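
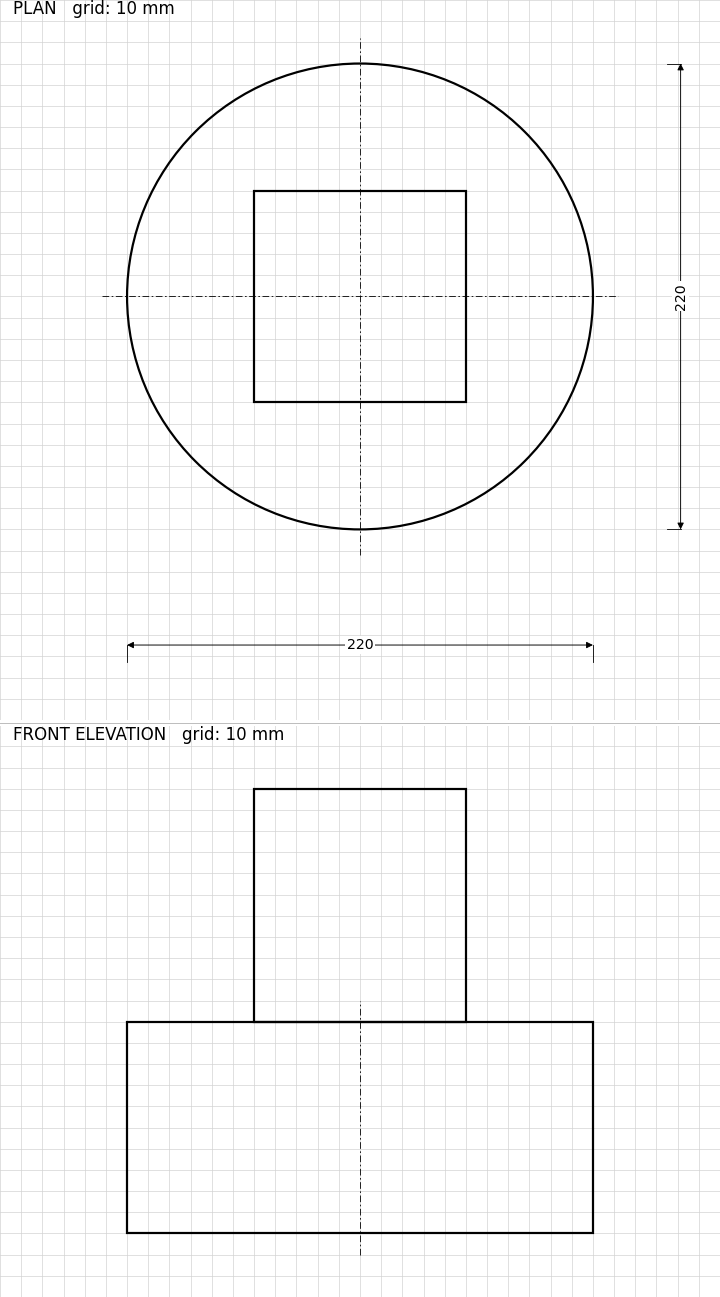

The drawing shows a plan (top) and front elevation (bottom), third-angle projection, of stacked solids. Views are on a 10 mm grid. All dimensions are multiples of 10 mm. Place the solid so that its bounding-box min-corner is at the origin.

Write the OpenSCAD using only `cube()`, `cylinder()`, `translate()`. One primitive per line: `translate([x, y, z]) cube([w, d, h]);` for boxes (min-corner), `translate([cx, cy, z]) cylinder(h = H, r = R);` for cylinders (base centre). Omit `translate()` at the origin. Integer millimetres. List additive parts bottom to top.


translate([110, 110, 0]) cylinder(h = 100, r = 110);
translate([60, 60, 100]) cube([100, 100, 110]);


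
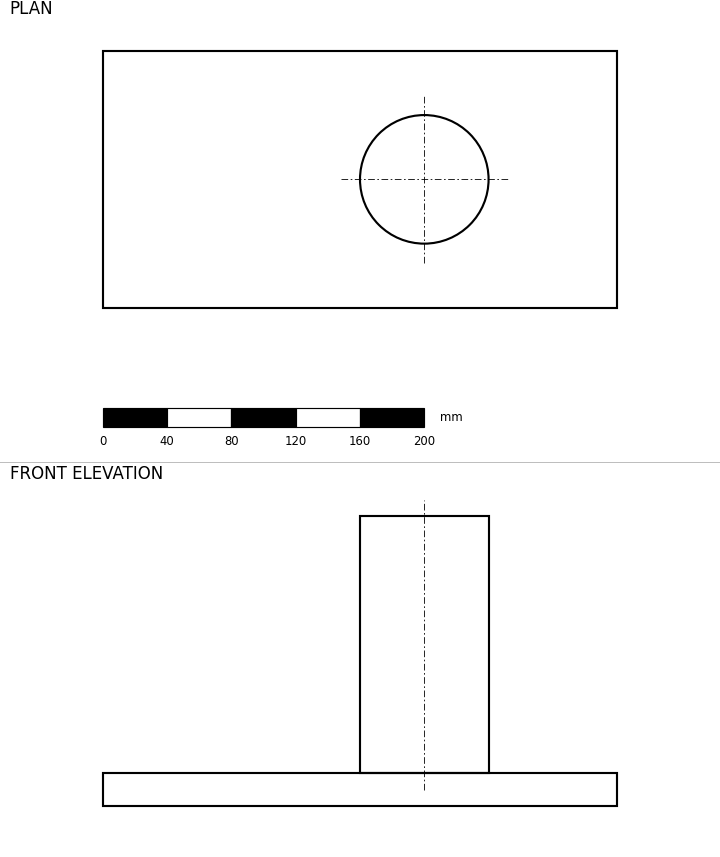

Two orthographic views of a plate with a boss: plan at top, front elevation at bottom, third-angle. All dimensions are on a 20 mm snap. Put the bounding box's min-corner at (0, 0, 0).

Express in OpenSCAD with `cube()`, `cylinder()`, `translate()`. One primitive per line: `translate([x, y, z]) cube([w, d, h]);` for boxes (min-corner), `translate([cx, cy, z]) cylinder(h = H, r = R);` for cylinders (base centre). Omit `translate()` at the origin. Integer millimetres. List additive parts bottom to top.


cube([320, 160, 20]);
translate([200, 80, 20]) cylinder(h = 160, r = 40);


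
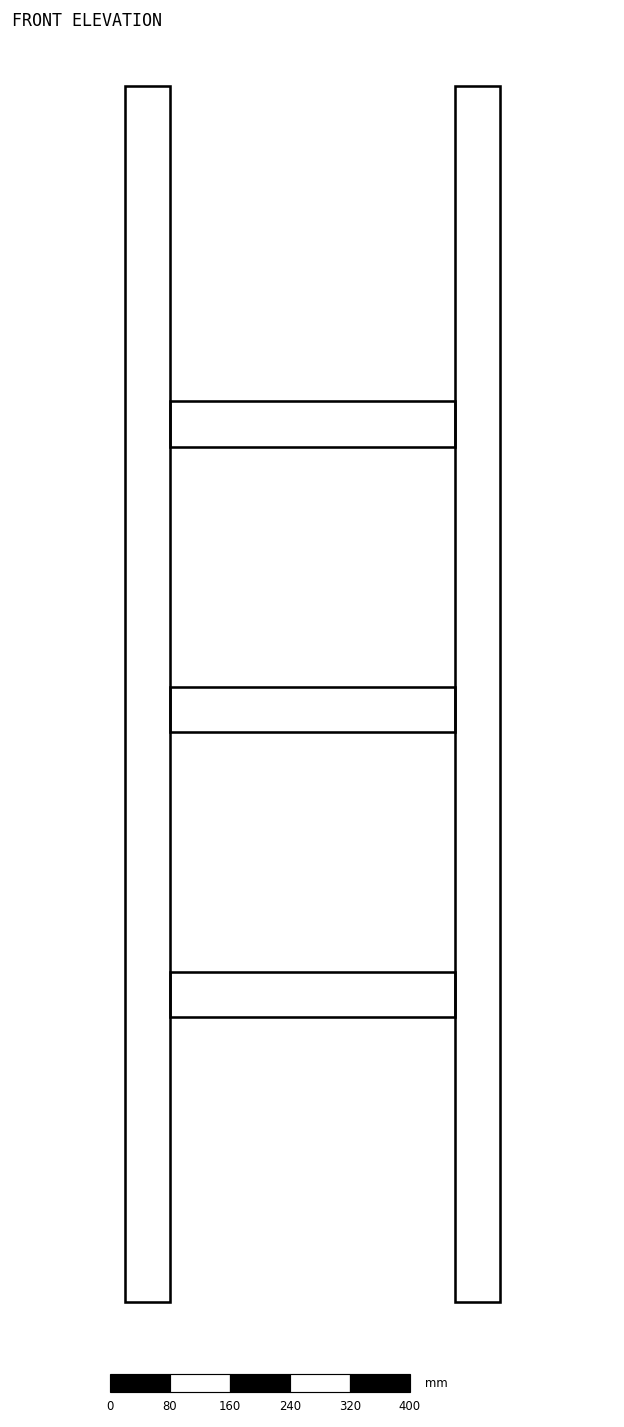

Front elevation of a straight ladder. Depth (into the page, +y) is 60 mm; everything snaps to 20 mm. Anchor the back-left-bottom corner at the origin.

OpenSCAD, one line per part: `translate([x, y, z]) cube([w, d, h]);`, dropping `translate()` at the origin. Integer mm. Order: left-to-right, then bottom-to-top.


cube([60, 60, 1620]);
translate([60, 0, 380]) cube([380, 60, 60]);
translate([60, 0, 760]) cube([380, 60, 60]);
translate([60, 0, 1140]) cube([380, 60, 60]);
translate([440, 0, 0]) cube([60, 60, 1620]);


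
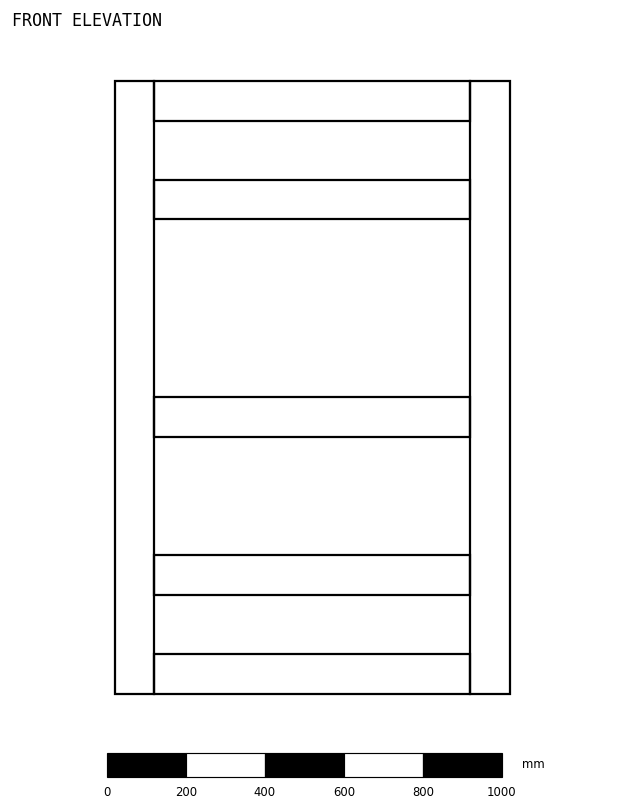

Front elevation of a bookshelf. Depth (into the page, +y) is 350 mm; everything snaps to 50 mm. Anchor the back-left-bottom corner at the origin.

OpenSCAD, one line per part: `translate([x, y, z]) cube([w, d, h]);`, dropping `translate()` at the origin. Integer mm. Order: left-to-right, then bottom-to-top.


cube([100, 350, 1550]);
translate([100, 0, 0]) cube([800, 350, 100]);
translate([100, 0, 250]) cube([800, 350, 100]);
translate([100, 0, 650]) cube([800, 350, 100]);
translate([100, 0, 1200]) cube([800, 350, 100]);
translate([100, 0, 1450]) cube([800, 350, 100]);
translate([900, 0, 0]) cube([100, 350, 1550]);


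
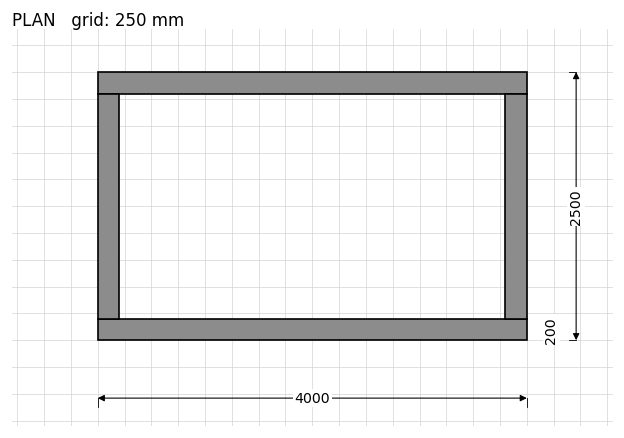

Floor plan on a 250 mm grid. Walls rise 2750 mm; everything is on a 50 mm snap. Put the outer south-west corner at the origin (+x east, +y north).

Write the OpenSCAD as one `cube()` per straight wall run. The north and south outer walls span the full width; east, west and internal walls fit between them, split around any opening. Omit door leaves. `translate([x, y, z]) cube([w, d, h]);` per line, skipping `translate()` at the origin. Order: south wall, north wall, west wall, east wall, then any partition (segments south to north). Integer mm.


cube([4000, 200, 2750]);
translate([0, 2300, 0]) cube([4000, 200, 2750]);
translate([0, 200, 0]) cube([200, 2100, 2750]);
translate([3800, 200, 0]) cube([200, 2100, 2750]);


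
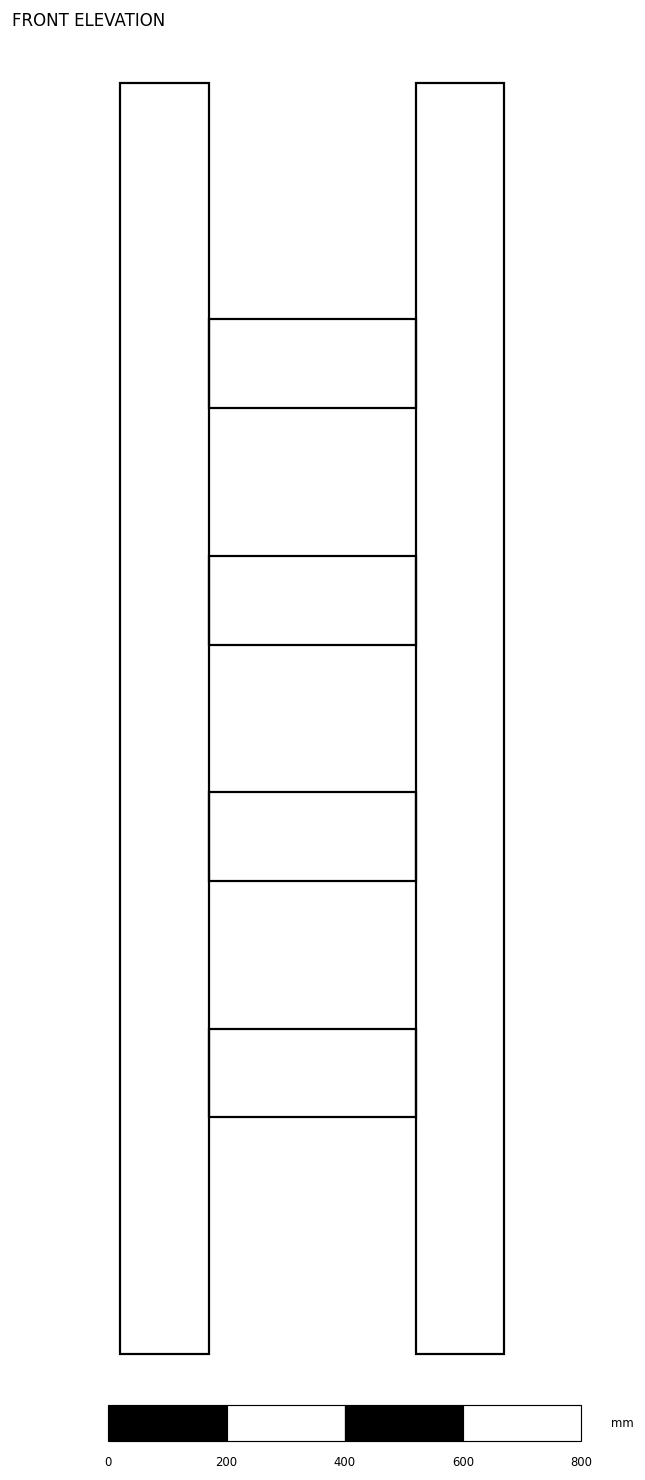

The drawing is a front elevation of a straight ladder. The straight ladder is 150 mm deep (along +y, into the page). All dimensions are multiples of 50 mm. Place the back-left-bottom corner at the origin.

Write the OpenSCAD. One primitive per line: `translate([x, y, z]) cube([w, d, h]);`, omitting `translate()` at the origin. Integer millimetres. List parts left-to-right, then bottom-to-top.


cube([150, 150, 2150]);
translate([150, 0, 400]) cube([350, 150, 150]);
translate([150, 0, 800]) cube([350, 150, 150]);
translate([150, 0, 1200]) cube([350, 150, 150]);
translate([150, 0, 1600]) cube([350, 150, 150]);
translate([500, 0, 0]) cube([150, 150, 2150]);


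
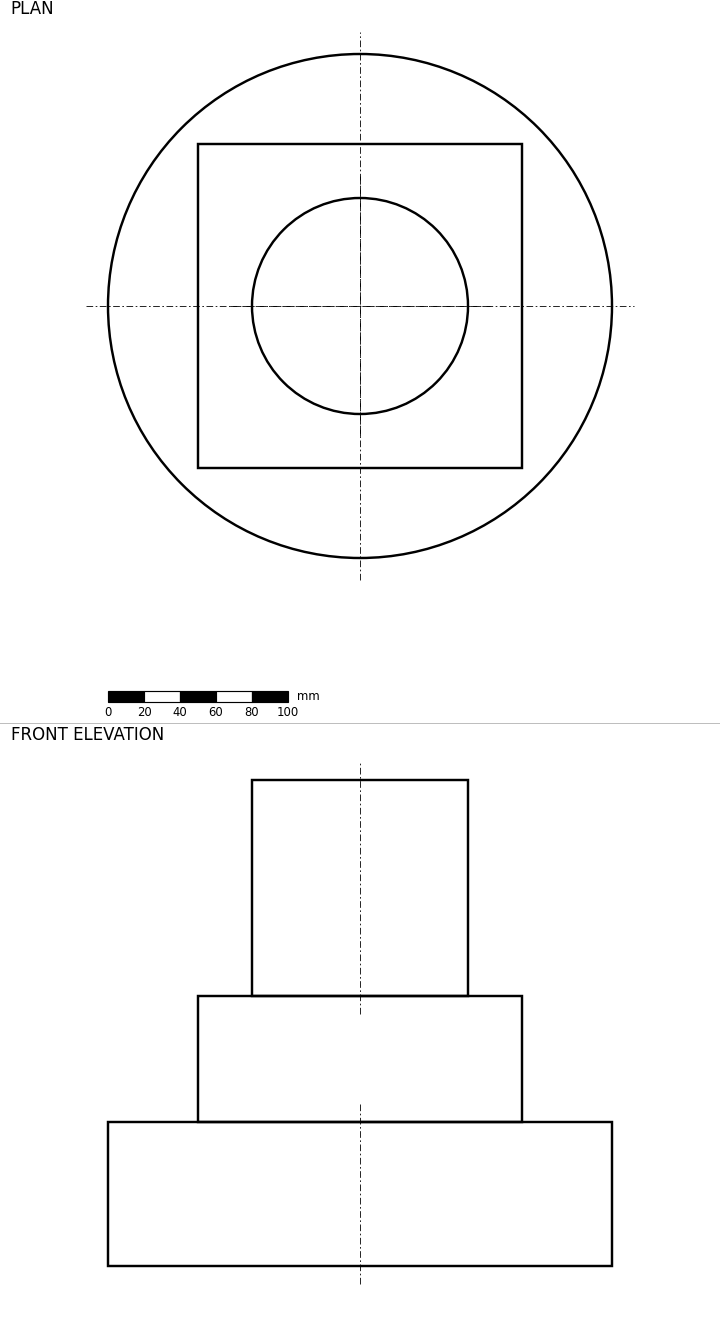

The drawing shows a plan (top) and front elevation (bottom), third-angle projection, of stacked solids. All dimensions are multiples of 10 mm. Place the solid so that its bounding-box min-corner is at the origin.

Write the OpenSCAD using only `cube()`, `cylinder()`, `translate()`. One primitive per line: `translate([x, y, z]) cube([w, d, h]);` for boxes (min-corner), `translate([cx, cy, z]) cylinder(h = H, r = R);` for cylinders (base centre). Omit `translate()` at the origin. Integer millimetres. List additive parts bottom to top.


translate([140, 140, 0]) cylinder(h = 80, r = 140);
translate([50, 50, 80]) cube([180, 180, 70]);
translate([140, 140, 150]) cylinder(h = 120, r = 60);


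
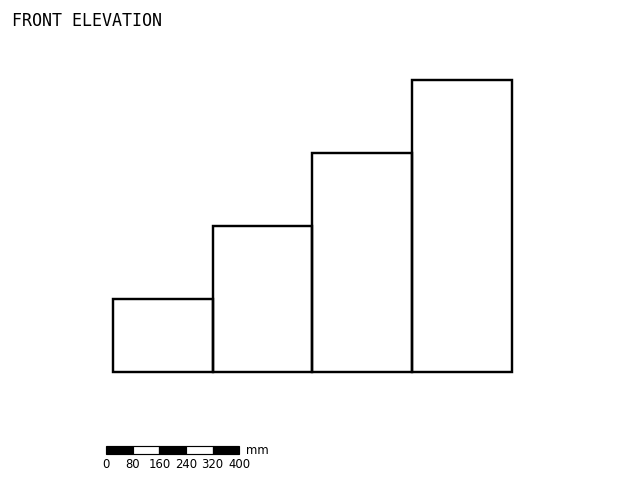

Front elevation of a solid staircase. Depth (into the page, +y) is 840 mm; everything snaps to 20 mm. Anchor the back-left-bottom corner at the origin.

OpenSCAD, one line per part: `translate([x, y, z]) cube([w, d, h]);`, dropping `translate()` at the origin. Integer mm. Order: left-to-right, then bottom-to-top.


cube([300, 840, 220]);
translate([300, 0, 0]) cube([300, 840, 440]);
translate([600, 0, 0]) cube([300, 840, 660]);
translate([900, 0, 0]) cube([300, 840, 880]);


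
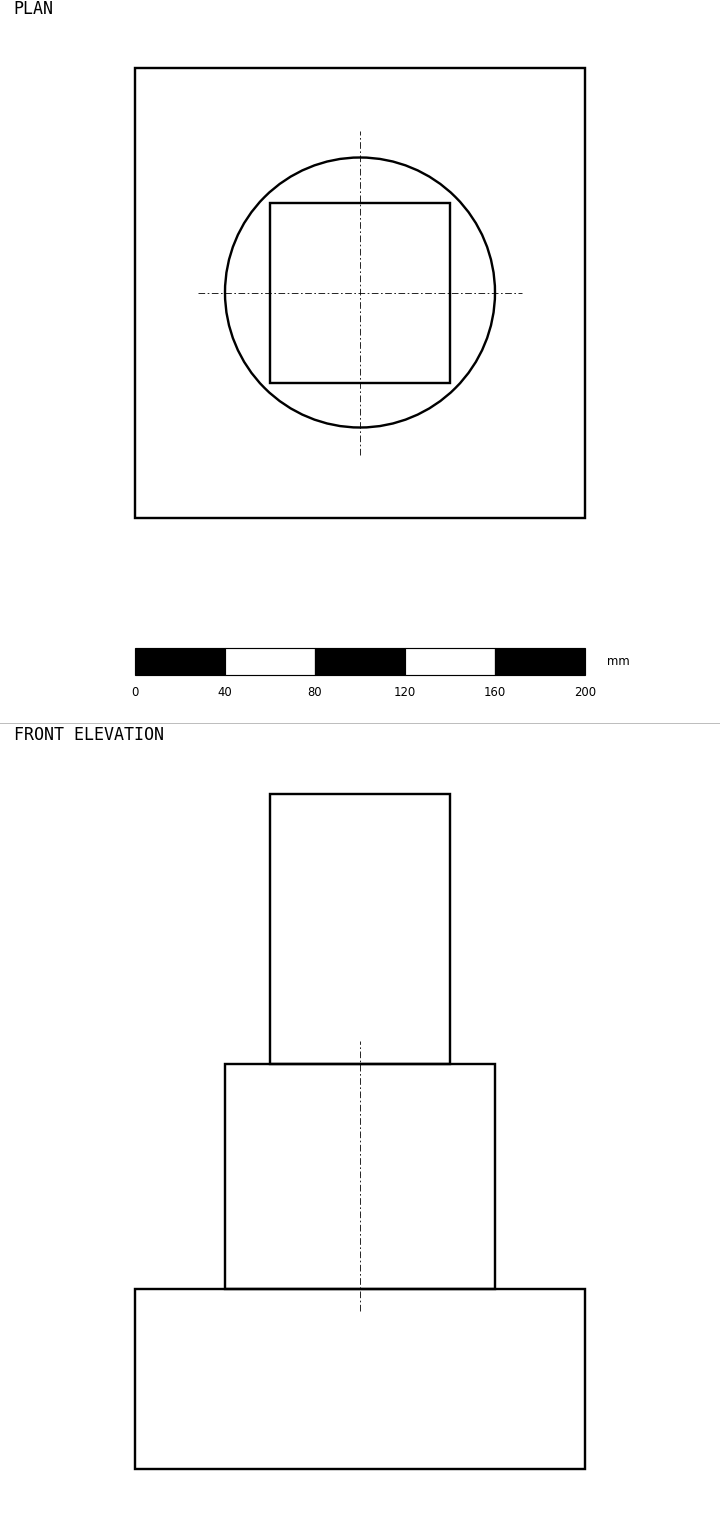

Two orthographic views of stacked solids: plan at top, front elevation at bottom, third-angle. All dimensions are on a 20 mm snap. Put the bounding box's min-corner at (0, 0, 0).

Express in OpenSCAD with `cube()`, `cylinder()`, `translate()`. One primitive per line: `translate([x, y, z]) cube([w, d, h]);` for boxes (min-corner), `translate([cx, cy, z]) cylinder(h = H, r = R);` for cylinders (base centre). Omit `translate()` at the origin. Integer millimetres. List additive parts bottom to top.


cube([200, 200, 80]);
translate([100, 100, 80]) cylinder(h = 100, r = 60);
translate([60, 60, 180]) cube([80, 80, 120]);


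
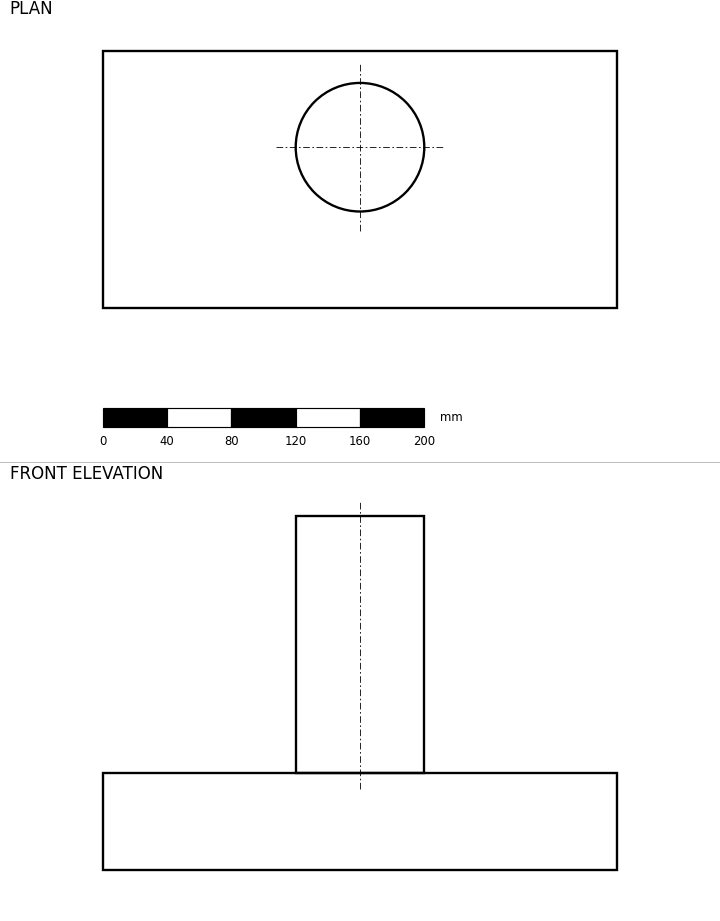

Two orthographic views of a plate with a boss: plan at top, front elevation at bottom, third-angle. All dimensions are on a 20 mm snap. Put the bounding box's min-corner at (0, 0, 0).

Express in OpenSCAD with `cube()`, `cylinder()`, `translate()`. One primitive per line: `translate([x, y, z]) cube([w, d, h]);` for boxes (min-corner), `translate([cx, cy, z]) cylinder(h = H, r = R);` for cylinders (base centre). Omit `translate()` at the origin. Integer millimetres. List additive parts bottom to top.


cube([320, 160, 60]);
translate([160, 100, 60]) cylinder(h = 160, r = 40);


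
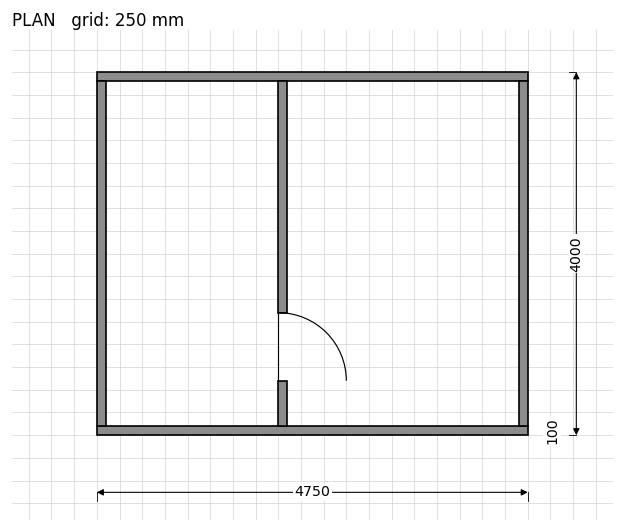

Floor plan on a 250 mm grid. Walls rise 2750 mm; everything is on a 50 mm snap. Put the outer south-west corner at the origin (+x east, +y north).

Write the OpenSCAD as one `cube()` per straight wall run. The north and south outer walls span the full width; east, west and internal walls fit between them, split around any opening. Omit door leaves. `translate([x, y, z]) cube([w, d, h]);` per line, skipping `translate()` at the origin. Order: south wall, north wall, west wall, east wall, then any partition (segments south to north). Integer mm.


cube([4750, 100, 2750]);
translate([0, 3900, 0]) cube([4750, 100, 2750]);
translate([0, 100, 0]) cube([100, 3800, 2750]);
translate([4650, 100, 0]) cube([100, 3800, 2750]);
translate([2000, 100, 0]) cube([100, 500, 2750]);
translate([2000, 1350, 0]) cube([100, 2550, 2750]);


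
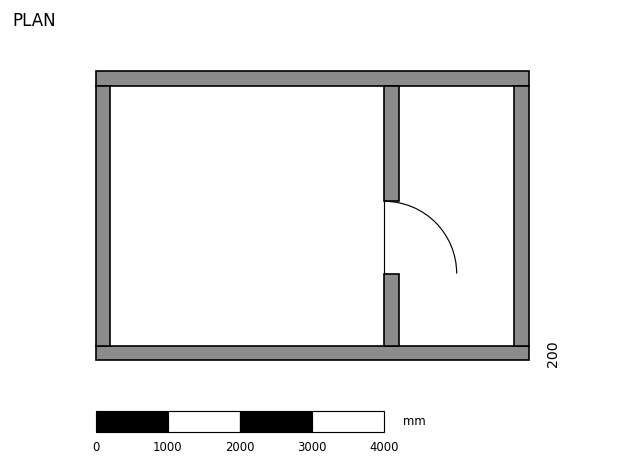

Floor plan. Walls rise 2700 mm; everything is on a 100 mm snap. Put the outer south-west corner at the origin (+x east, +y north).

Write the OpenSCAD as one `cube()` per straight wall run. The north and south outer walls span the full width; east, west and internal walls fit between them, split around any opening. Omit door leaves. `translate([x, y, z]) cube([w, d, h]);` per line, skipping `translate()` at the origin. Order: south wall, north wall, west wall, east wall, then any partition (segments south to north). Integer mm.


cube([6000, 200, 2700]);
translate([0, 3800, 0]) cube([6000, 200, 2700]);
translate([0, 200, 0]) cube([200, 3600, 2700]);
translate([5800, 200, 0]) cube([200, 3600, 2700]);
translate([4000, 200, 0]) cube([200, 1000, 2700]);
translate([4000, 2200, 0]) cube([200, 1600, 2700]);


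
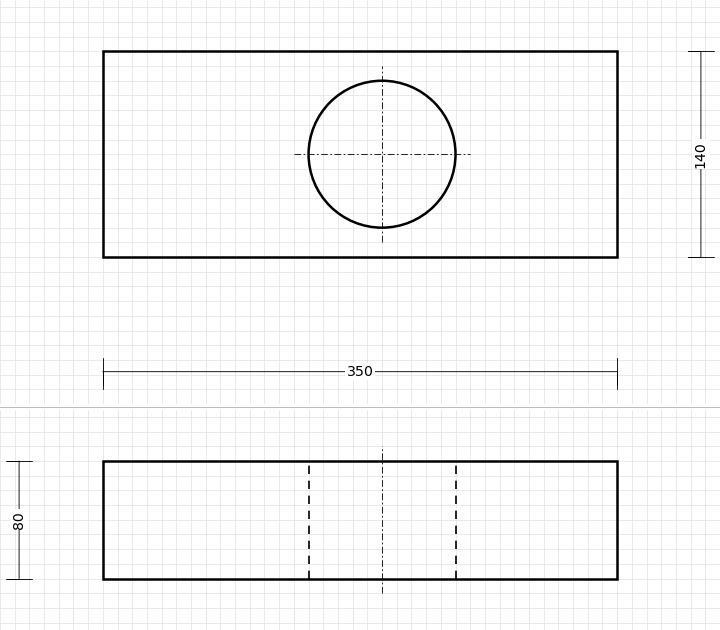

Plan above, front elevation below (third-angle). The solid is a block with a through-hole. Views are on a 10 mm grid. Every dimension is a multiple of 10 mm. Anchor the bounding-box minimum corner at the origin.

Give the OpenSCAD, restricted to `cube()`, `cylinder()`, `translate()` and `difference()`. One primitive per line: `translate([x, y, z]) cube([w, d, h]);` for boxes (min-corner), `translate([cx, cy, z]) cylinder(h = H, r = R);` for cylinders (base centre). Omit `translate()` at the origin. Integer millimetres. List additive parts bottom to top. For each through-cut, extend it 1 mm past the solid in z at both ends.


difference() {
  cube([350, 140, 80]);
  translate([190, 70, -1]) cylinder(h = 82, r = 50);
}


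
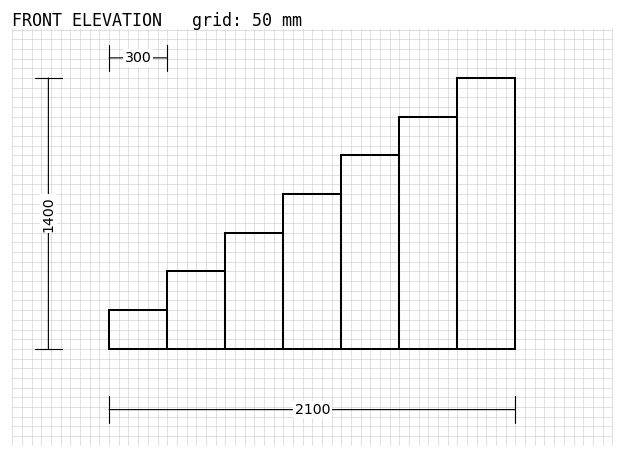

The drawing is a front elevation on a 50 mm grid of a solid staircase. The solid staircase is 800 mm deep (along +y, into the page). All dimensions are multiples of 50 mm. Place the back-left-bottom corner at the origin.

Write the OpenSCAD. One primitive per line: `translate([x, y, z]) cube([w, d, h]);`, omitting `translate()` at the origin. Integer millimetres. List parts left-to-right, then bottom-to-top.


cube([300, 800, 200]);
translate([300, 0, 0]) cube([300, 800, 400]);
translate([600, 0, 0]) cube([300, 800, 600]);
translate([900, 0, 0]) cube([300, 800, 800]);
translate([1200, 0, 0]) cube([300, 800, 1000]);
translate([1500, 0, 0]) cube([300, 800, 1200]);
translate([1800, 0, 0]) cube([300, 800, 1400]);


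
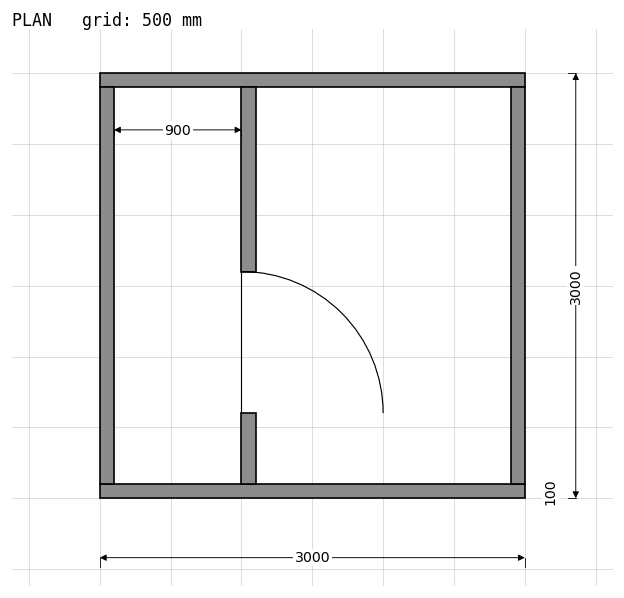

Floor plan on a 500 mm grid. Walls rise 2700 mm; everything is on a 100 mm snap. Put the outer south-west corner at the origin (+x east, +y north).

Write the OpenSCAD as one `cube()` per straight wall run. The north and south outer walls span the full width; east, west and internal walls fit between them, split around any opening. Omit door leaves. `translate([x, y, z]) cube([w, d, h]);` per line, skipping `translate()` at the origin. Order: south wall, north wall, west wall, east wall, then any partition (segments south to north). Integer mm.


cube([3000, 100, 2700]);
translate([0, 2900, 0]) cube([3000, 100, 2700]);
translate([0, 100, 0]) cube([100, 2800, 2700]);
translate([2900, 100, 0]) cube([100, 2800, 2700]);
translate([1000, 100, 0]) cube([100, 500, 2700]);
translate([1000, 1600, 0]) cube([100, 1300, 2700]);


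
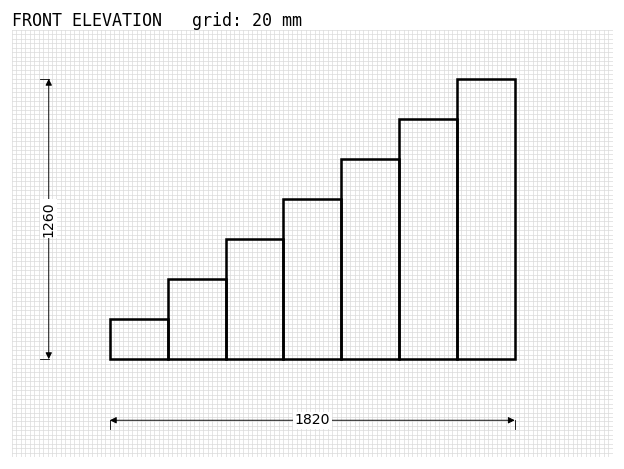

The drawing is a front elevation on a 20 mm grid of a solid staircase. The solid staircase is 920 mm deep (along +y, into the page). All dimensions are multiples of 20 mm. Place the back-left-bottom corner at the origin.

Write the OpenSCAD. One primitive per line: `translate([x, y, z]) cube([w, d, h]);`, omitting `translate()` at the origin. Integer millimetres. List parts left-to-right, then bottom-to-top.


cube([260, 920, 180]);
translate([260, 0, 0]) cube([260, 920, 360]);
translate([520, 0, 0]) cube([260, 920, 540]);
translate([780, 0, 0]) cube([260, 920, 720]);
translate([1040, 0, 0]) cube([260, 920, 900]);
translate([1300, 0, 0]) cube([260, 920, 1080]);
translate([1560, 0, 0]) cube([260, 920, 1260]);


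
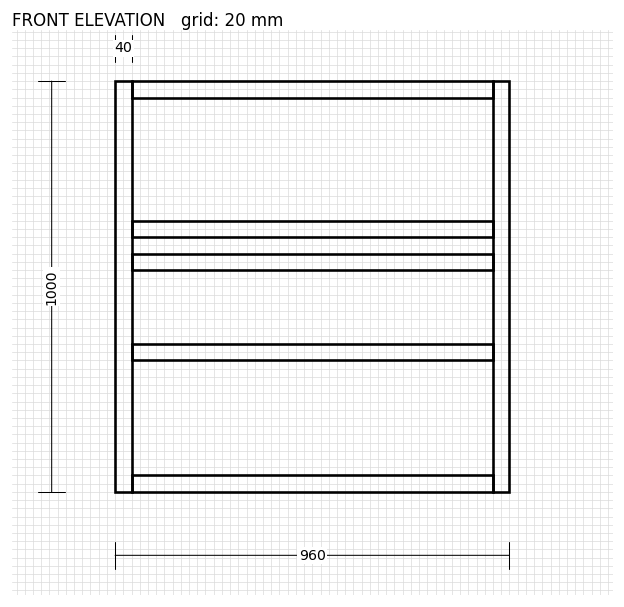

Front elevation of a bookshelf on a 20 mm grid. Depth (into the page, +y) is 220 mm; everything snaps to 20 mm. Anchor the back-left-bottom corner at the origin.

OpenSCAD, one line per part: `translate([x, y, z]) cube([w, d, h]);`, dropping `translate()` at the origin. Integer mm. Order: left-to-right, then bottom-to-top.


cube([40, 220, 1000]);
translate([40, 0, 0]) cube([880, 220, 40]);
translate([40, 0, 320]) cube([880, 220, 40]);
translate([40, 0, 540]) cube([880, 220, 40]);
translate([40, 0, 620]) cube([880, 220, 40]);
translate([40, 0, 960]) cube([880, 220, 40]);
translate([920, 0, 0]) cube([40, 220, 1000]);


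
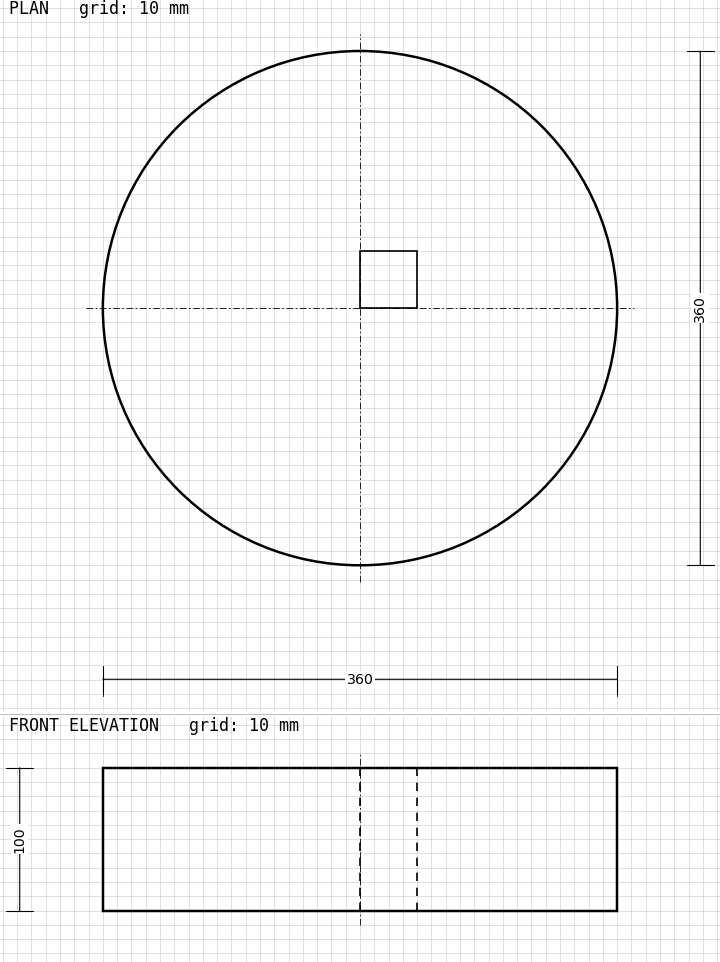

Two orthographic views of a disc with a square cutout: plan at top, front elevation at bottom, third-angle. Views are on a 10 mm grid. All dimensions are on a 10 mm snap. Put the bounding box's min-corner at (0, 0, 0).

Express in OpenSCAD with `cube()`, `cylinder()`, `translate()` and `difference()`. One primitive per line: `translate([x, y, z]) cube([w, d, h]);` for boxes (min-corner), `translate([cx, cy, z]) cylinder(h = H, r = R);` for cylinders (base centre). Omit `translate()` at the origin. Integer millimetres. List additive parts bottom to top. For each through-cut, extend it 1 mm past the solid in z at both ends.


difference() {
  translate([180, 180, 0]) cylinder(h = 100, r = 180);
  translate([180, 180, -1]) cube([40, 40, 102]);
}


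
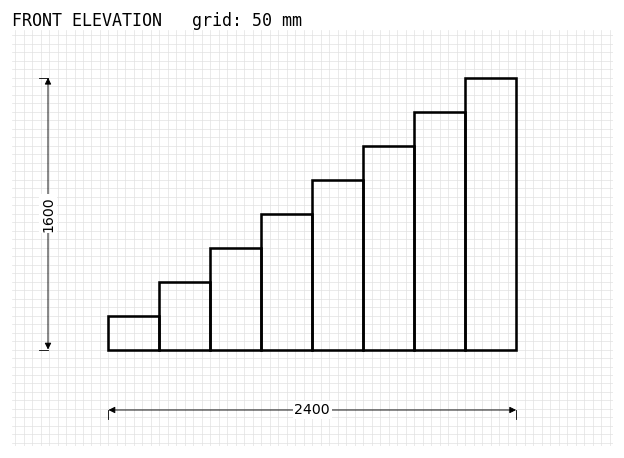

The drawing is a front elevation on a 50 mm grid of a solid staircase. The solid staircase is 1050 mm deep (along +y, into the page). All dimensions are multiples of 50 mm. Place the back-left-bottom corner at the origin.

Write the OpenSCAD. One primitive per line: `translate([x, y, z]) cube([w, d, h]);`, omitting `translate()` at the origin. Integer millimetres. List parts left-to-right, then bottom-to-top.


cube([300, 1050, 200]);
translate([300, 0, 0]) cube([300, 1050, 400]);
translate([600, 0, 0]) cube([300, 1050, 600]);
translate([900, 0, 0]) cube([300, 1050, 800]);
translate([1200, 0, 0]) cube([300, 1050, 1000]);
translate([1500, 0, 0]) cube([300, 1050, 1200]);
translate([1800, 0, 0]) cube([300, 1050, 1400]);
translate([2100, 0, 0]) cube([300, 1050, 1600]);


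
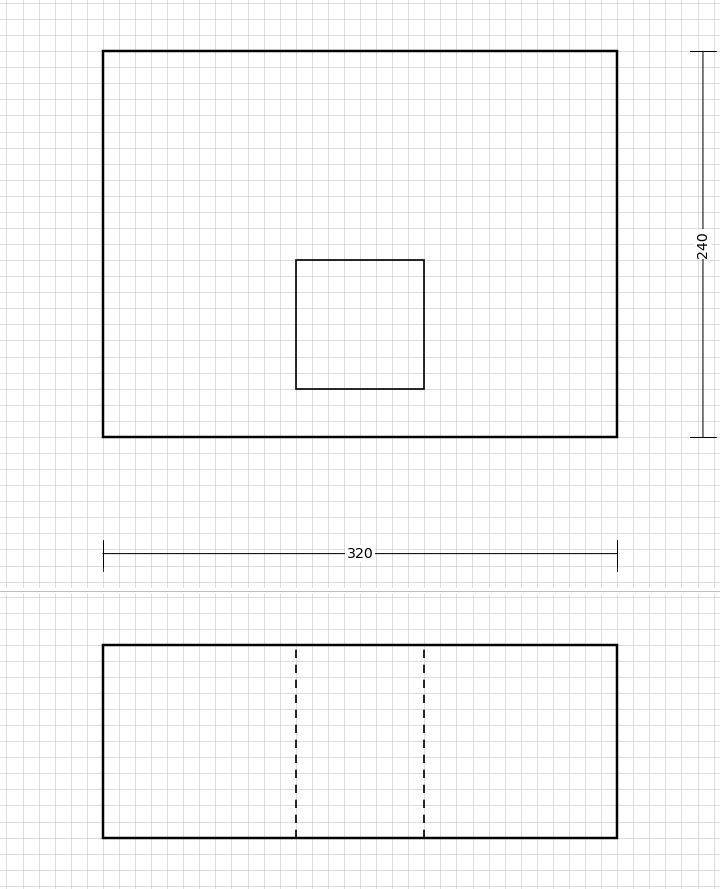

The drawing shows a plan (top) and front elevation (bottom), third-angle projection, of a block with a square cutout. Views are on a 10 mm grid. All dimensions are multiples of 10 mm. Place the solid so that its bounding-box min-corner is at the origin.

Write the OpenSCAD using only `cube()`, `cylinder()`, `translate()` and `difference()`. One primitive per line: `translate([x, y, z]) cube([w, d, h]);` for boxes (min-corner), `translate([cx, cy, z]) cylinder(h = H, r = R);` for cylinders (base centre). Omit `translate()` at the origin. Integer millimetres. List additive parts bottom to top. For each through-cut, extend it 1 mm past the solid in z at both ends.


difference() {
  cube([320, 240, 120]);
  translate([120, 30, -1]) cube([80, 80, 122]);
}


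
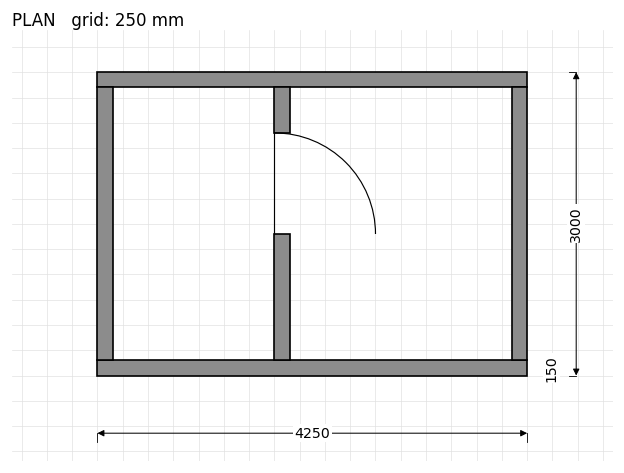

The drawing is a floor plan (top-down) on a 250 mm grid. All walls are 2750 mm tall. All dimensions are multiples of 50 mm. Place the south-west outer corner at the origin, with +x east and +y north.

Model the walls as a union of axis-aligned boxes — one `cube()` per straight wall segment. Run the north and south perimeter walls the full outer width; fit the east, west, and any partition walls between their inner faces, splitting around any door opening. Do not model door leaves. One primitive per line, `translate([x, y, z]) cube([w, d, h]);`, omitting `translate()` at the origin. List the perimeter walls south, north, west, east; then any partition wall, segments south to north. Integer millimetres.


cube([4250, 150, 2750]);
translate([0, 2850, 0]) cube([4250, 150, 2750]);
translate([0, 150, 0]) cube([150, 2700, 2750]);
translate([4100, 150, 0]) cube([150, 2700, 2750]);
translate([1750, 150, 0]) cube([150, 1250, 2750]);
translate([1750, 2400, 0]) cube([150, 450, 2750]);


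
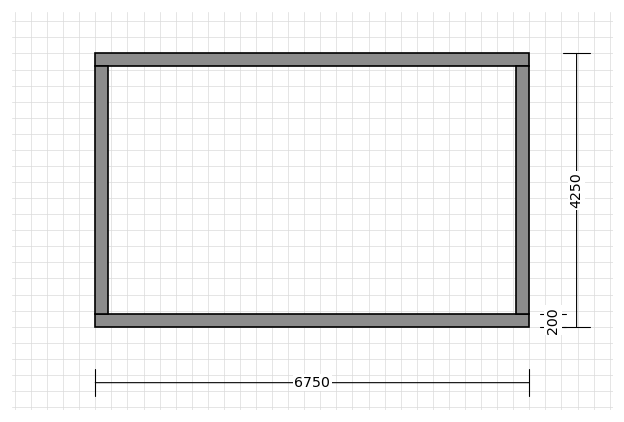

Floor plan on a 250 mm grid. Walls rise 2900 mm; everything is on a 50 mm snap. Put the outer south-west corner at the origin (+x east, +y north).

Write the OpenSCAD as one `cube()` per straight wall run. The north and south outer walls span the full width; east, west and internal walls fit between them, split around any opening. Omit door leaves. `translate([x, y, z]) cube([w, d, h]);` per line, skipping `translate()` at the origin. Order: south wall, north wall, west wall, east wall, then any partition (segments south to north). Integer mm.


cube([6750, 200, 2900]);
translate([0, 4050, 0]) cube([6750, 200, 2900]);
translate([0, 200, 0]) cube([200, 3850, 2900]);
translate([6550, 200, 0]) cube([200, 3850, 2900]);


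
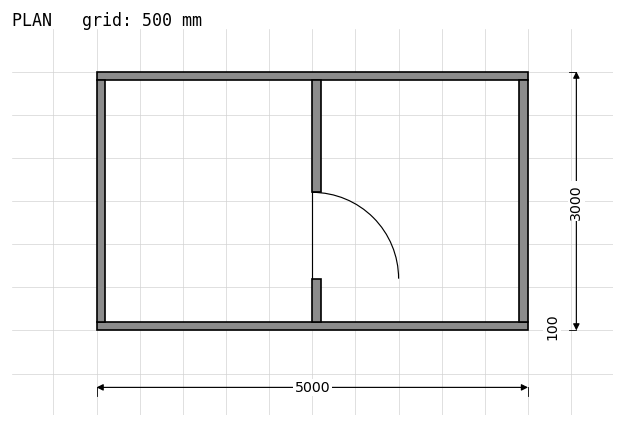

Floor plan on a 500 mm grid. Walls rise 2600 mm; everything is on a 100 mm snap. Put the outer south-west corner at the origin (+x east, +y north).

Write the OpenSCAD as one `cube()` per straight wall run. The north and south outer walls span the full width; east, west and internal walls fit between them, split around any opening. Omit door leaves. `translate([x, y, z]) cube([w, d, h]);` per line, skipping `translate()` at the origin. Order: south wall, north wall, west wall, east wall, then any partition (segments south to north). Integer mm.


cube([5000, 100, 2600]);
translate([0, 2900, 0]) cube([5000, 100, 2600]);
translate([0, 100, 0]) cube([100, 2800, 2600]);
translate([4900, 100, 0]) cube([100, 2800, 2600]);
translate([2500, 100, 0]) cube([100, 500, 2600]);
translate([2500, 1600, 0]) cube([100, 1300, 2600]);


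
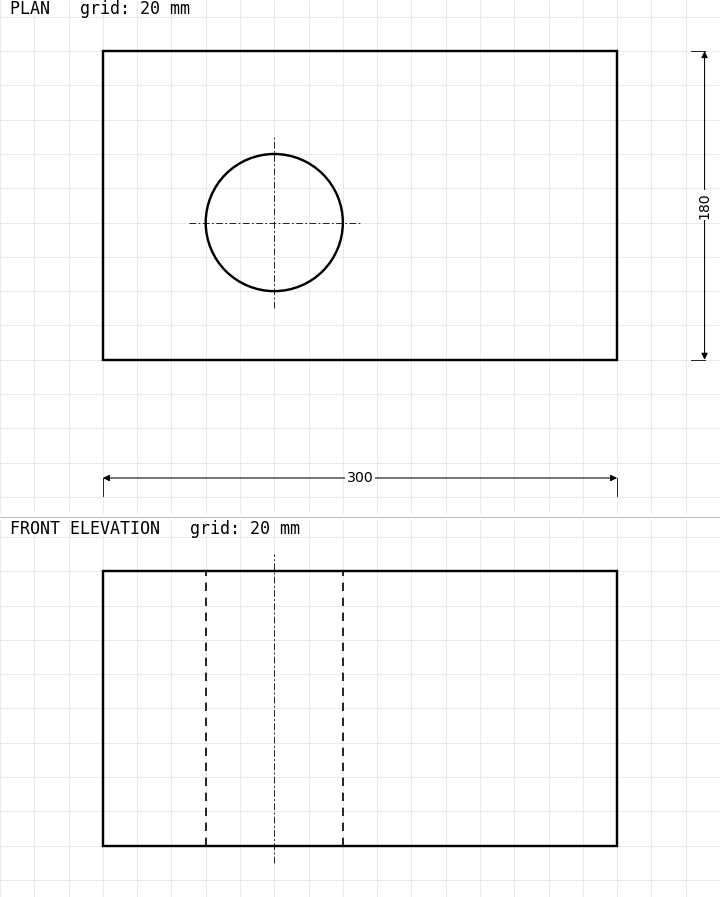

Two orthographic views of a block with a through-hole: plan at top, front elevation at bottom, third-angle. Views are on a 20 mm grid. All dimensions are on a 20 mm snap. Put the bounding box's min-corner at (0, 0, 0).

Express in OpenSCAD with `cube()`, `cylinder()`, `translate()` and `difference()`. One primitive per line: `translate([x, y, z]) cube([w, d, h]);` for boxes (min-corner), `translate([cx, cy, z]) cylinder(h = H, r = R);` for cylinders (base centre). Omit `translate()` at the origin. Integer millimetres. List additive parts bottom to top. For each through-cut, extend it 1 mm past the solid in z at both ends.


difference() {
  cube([300, 180, 160]);
  translate([100, 80, -1]) cylinder(h = 162, r = 40);
}


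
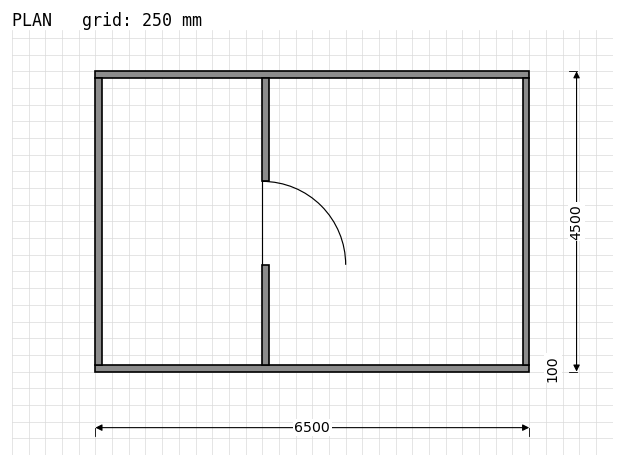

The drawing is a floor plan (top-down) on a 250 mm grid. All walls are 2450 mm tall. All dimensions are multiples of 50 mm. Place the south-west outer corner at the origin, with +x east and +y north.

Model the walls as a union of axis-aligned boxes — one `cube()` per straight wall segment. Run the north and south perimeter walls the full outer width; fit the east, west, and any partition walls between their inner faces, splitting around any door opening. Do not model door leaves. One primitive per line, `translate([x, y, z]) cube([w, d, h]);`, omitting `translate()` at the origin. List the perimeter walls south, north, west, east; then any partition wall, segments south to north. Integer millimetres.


cube([6500, 100, 2450]);
translate([0, 4400, 0]) cube([6500, 100, 2450]);
translate([0, 100, 0]) cube([100, 4300, 2450]);
translate([6400, 100, 0]) cube([100, 4300, 2450]);
translate([2500, 100, 0]) cube([100, 1500, 2450]);
translate([2500, 2850, 0]) cube([100, 1550, 2450]);


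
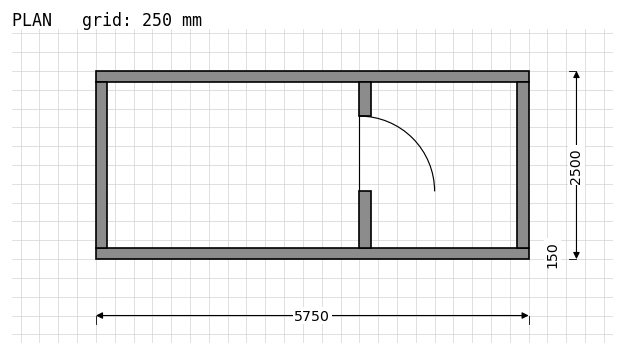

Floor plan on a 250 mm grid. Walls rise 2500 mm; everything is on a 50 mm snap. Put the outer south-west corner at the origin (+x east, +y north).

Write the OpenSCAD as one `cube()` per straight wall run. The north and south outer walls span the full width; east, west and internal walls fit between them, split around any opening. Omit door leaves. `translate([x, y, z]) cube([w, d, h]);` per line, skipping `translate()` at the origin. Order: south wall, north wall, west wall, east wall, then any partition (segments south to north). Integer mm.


cube([5750, 150, 2500]);
translate([0, 2350, 0]) cube([5750, 150, 2500]);
translate([0, 150, 0]) cube([150, 2200, 2500]);
translate([5600, 150, 0]) cube([150, 2200, 2500]);
translate([3500, 150, 0]) cube([150, 750, 2500]);
translate([3500, 1900, 0]) cube([150, 450, 2500]);


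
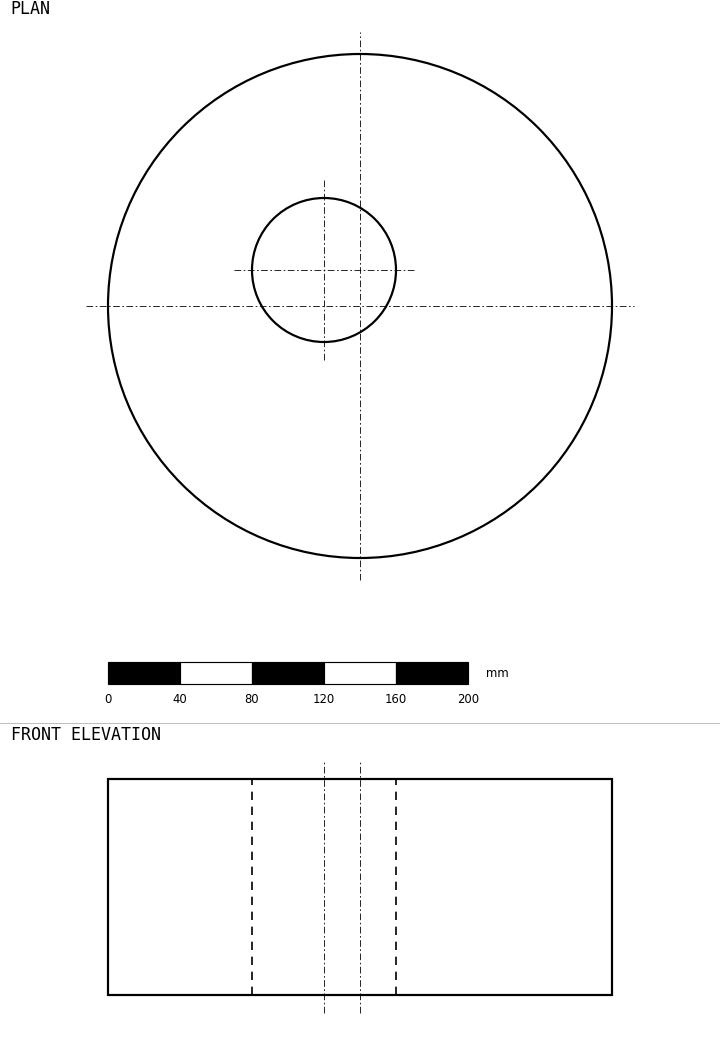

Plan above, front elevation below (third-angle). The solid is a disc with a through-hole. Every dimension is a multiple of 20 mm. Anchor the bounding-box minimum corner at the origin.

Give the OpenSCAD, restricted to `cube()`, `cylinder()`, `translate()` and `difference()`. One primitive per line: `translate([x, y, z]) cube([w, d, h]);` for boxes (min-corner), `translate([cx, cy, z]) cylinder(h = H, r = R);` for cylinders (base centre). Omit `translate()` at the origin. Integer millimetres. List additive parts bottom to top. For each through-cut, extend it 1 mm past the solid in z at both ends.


difference() {
  translate([140, 140, 0]) cylinder(h = 120, r = 140);
  translate([120, 160, -1]) cylinder(h = 122, r = 40);
}


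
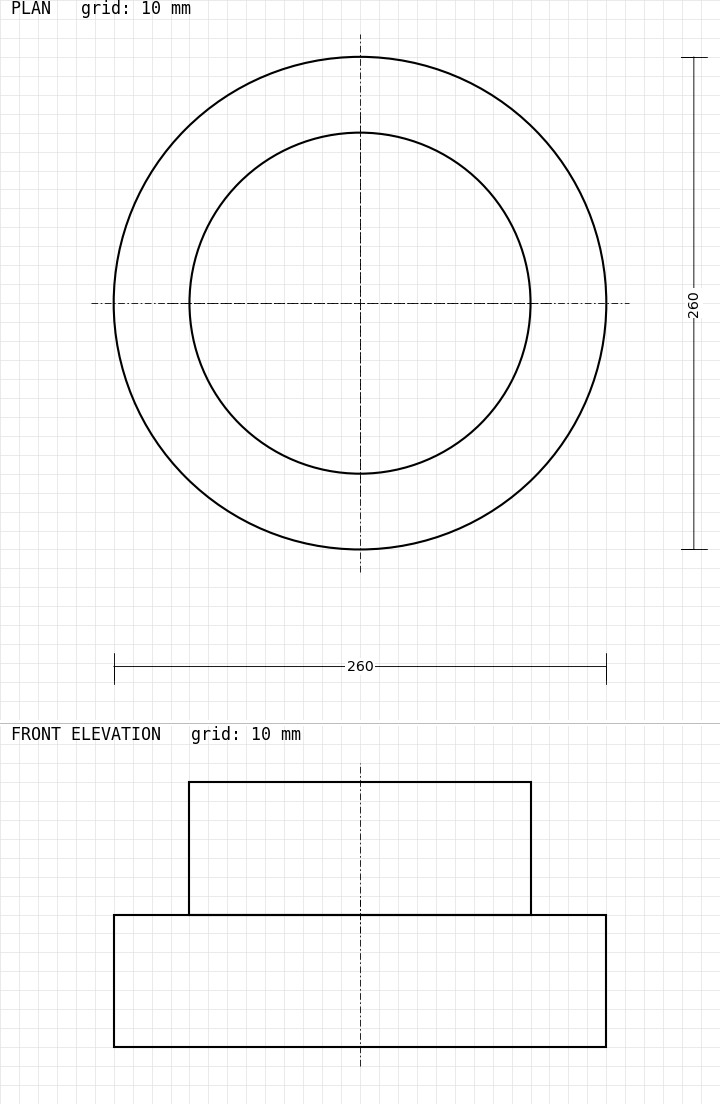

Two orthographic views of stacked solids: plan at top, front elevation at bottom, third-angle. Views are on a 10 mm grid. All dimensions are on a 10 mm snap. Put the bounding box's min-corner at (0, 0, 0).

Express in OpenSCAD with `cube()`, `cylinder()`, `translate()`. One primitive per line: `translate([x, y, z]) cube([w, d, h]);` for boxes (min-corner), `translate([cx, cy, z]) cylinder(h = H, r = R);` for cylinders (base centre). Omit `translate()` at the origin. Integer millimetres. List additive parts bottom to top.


translate([130, 130, 0]) cylinder(h = 70, r = 130);
translate([130, 130, 70]) cylinder(h = 70, r = 90);


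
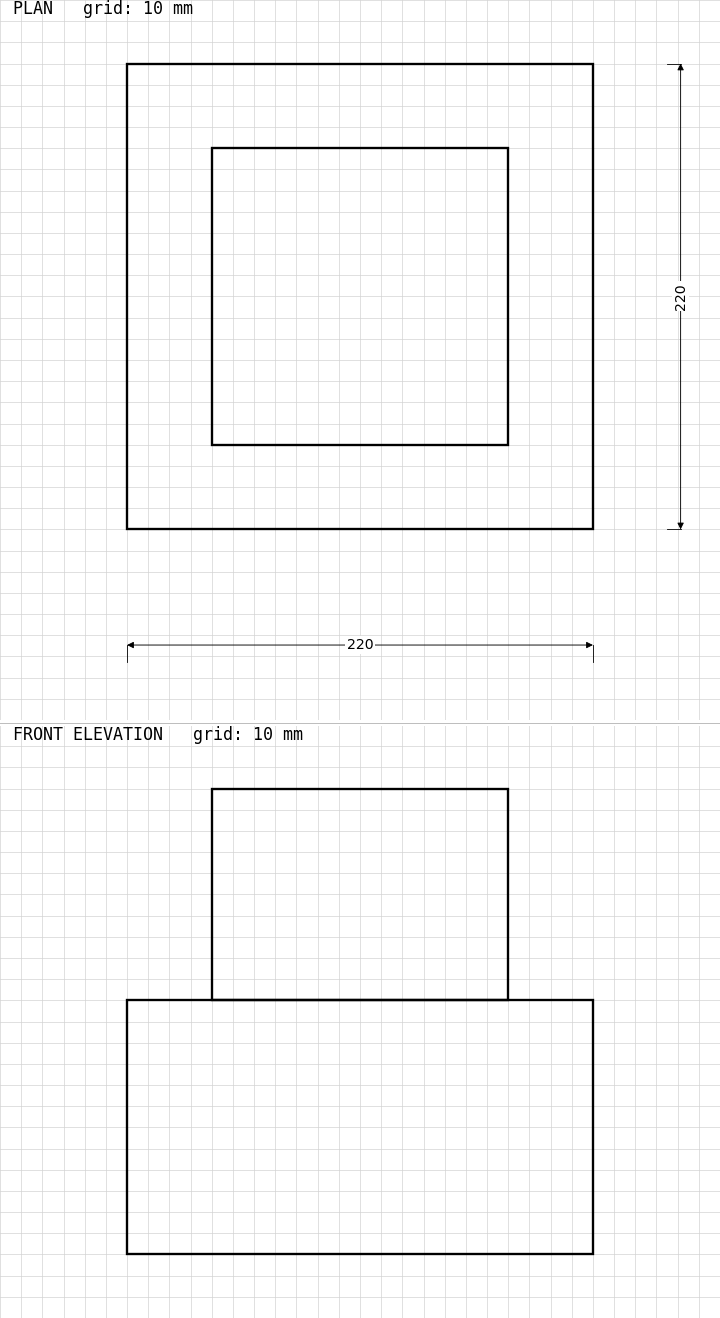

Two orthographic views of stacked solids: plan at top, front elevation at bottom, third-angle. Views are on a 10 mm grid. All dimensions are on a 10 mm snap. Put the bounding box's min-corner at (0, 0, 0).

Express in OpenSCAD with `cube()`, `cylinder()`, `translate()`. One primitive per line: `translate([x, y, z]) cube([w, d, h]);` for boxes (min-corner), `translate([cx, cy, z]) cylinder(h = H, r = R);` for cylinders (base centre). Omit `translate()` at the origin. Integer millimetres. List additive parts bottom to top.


cube([220, 220, 120]);
translate([40, 40, 120]) cube([140, 140, 100]);


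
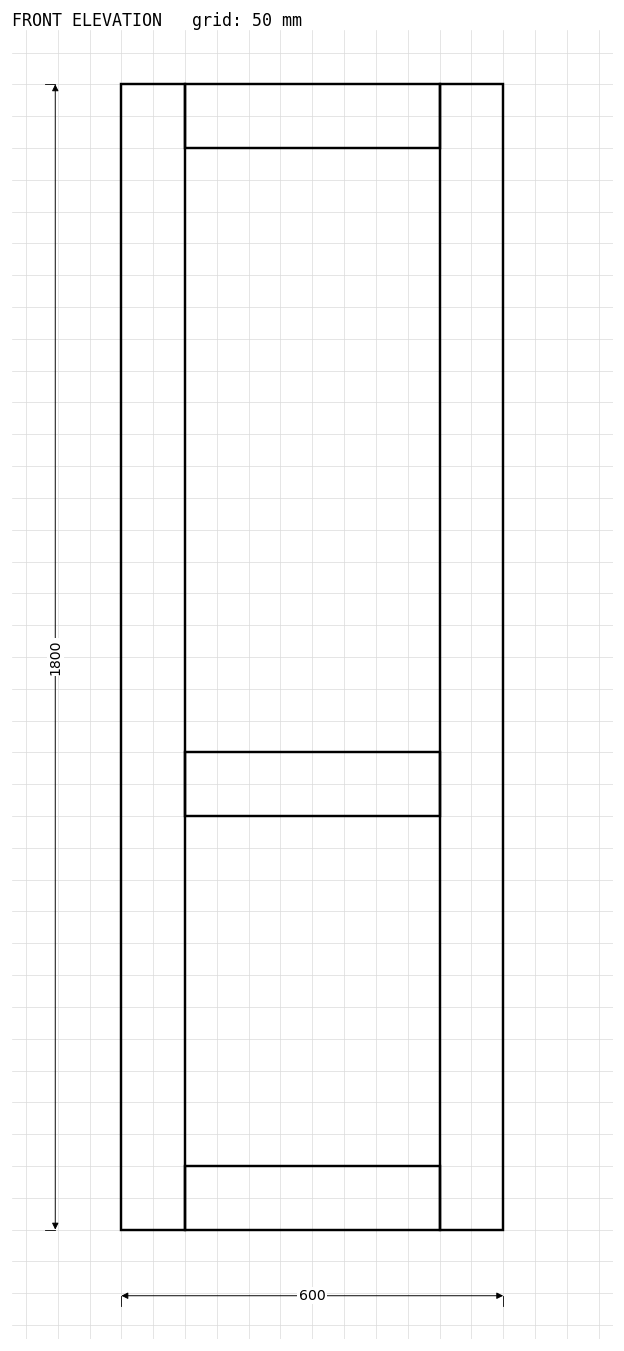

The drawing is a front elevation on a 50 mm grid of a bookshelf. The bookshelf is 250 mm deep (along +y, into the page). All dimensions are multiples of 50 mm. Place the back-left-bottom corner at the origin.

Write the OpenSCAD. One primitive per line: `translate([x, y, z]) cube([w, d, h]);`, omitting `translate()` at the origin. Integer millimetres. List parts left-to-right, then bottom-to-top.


cube([100, 250, 1800]);
translate([100, 0, 0]) cube([400, 250, 100]);
translate([100, 0, 650]) cube([400, 250, 100]);
translate([100, 0, 1700]) cube([400, 250, 100]);
translate([500, 0, 0]) cube([100, 250, 1800]);


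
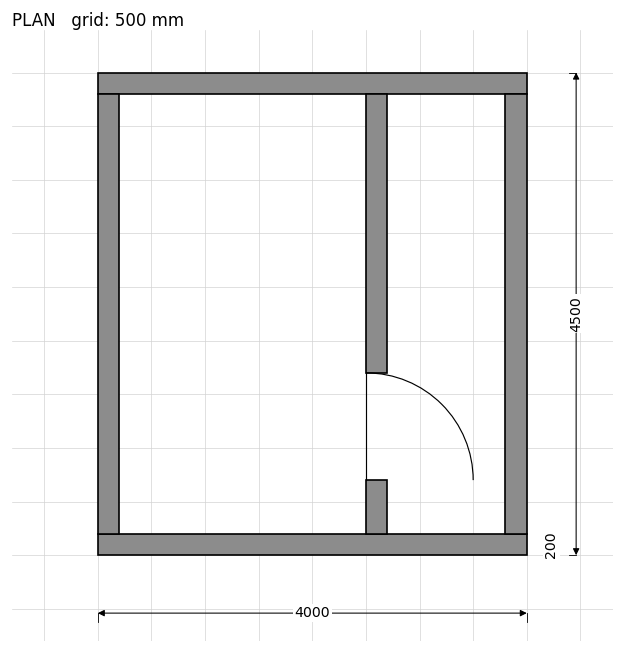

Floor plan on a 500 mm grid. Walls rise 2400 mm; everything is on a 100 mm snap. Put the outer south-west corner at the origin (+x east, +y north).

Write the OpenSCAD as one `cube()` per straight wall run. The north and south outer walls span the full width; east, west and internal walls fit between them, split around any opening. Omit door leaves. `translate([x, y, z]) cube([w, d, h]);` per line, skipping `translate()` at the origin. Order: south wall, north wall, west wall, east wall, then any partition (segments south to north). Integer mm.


cube([4000, 200, 2400]);
translate([0, 4300, 0]) cube([4000, 200, 2400]);
translate([0, 200, 0]) cube([200, 4100, 2400]);
translate([3800, 200, 0]) cube([200, 4100, 2400]);
translate([2500, 200, 0]) cube([200, 500, 2400]);
translate([2500, 1700, 0]) cube([200, 2600, 2400]);


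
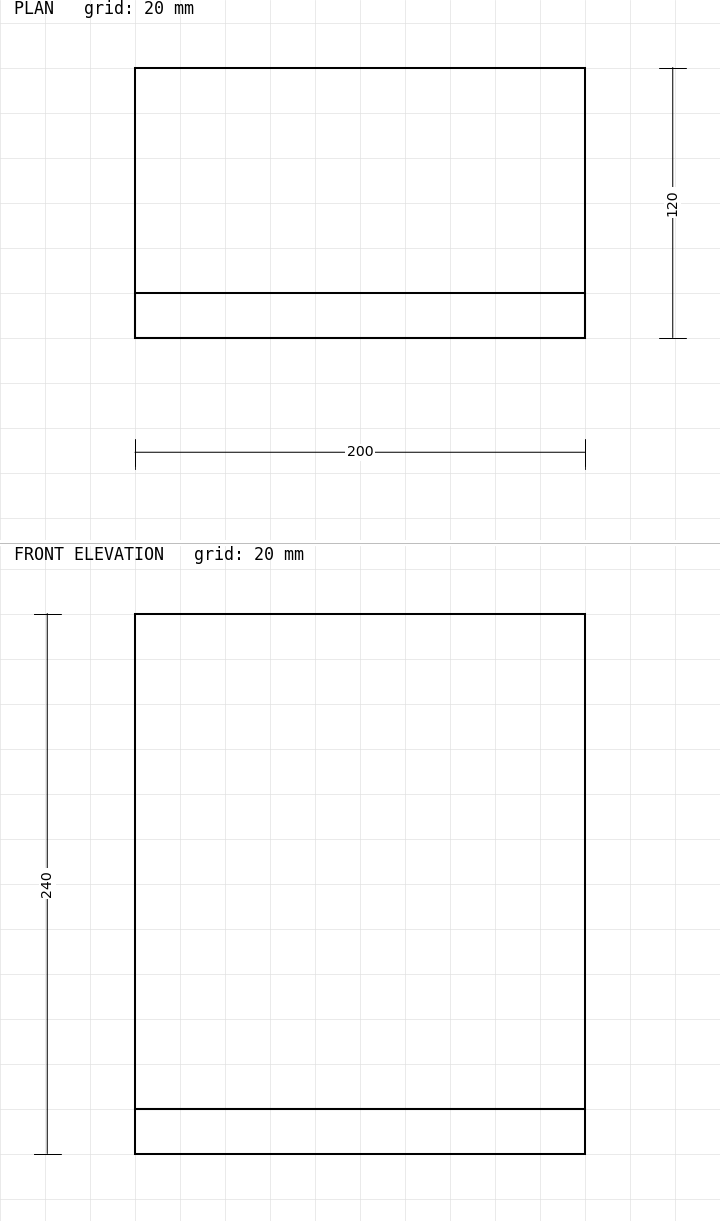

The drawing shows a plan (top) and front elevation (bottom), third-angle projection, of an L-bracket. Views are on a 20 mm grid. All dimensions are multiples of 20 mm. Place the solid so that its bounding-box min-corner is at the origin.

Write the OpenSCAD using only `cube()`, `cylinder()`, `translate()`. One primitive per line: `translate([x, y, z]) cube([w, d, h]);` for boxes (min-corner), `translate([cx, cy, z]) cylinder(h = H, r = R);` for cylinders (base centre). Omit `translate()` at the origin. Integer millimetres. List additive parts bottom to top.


cube([200, 120, 20]);
translate([0, 0, 20]) cube([200, 20, 220]);


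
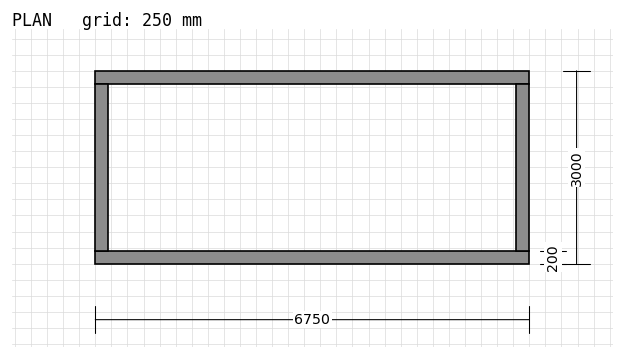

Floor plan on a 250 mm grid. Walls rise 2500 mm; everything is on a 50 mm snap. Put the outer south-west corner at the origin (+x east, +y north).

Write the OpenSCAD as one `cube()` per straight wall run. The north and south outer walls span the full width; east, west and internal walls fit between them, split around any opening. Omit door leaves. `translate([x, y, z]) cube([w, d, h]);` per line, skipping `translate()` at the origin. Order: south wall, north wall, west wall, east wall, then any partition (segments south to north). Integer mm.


cube([6750, 200, 2500]);
translate([0, 2800, 0]) cube([6750, 200, 2500]);
translate([0, 200, 0]) cube([200, 2600, 2500]);
translate([6550, 200, 0]) cube([200, 2600, 2500]);


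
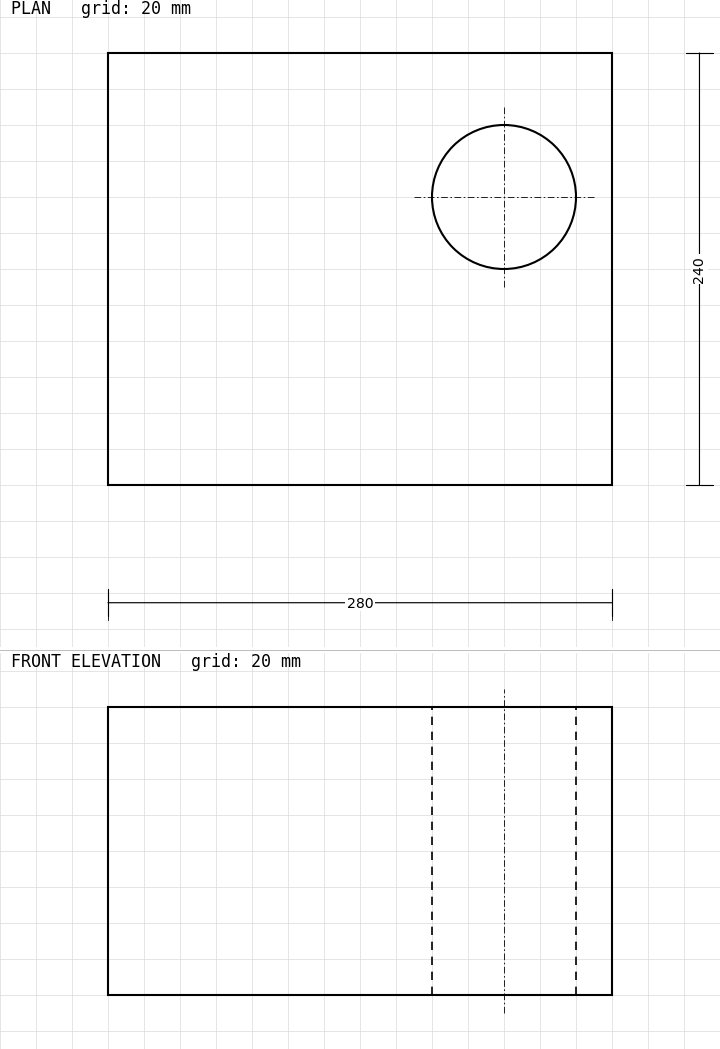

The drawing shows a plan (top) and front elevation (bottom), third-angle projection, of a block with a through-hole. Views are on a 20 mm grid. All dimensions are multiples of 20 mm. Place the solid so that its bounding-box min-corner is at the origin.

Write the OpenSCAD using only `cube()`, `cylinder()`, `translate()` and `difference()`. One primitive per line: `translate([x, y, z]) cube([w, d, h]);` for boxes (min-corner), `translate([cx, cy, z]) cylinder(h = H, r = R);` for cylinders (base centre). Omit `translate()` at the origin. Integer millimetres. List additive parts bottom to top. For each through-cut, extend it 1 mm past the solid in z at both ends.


difference() {
  cube([280, 240, 160]);
  translate([220, 160, -1]) cylinder(h = 162, r = 40);
}


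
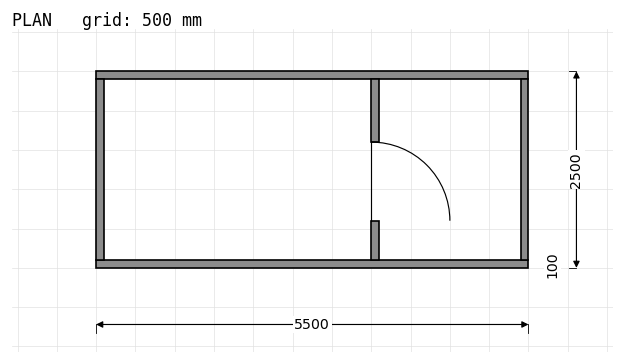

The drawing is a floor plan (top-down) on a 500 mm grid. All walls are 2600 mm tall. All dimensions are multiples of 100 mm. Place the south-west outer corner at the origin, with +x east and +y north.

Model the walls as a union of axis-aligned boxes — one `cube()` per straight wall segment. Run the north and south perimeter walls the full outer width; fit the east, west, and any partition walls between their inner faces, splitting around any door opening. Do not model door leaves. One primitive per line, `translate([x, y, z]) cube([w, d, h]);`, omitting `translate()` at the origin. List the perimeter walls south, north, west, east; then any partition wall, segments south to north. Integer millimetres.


cube([5500, 100, 2600]);
translate([0, 2400, 0]) cube([5500, 100, 2600]);
translate([0, 100, 0]) cube([100, 2300, 2600]);
translate([5400, 100, 0]) cube([100, 2300, 2600]);
translate([3500, 100, 0]) cube([100, 500, 2600]);
translate([3500, 1600, 0]) cube([100, 800, 2600]);


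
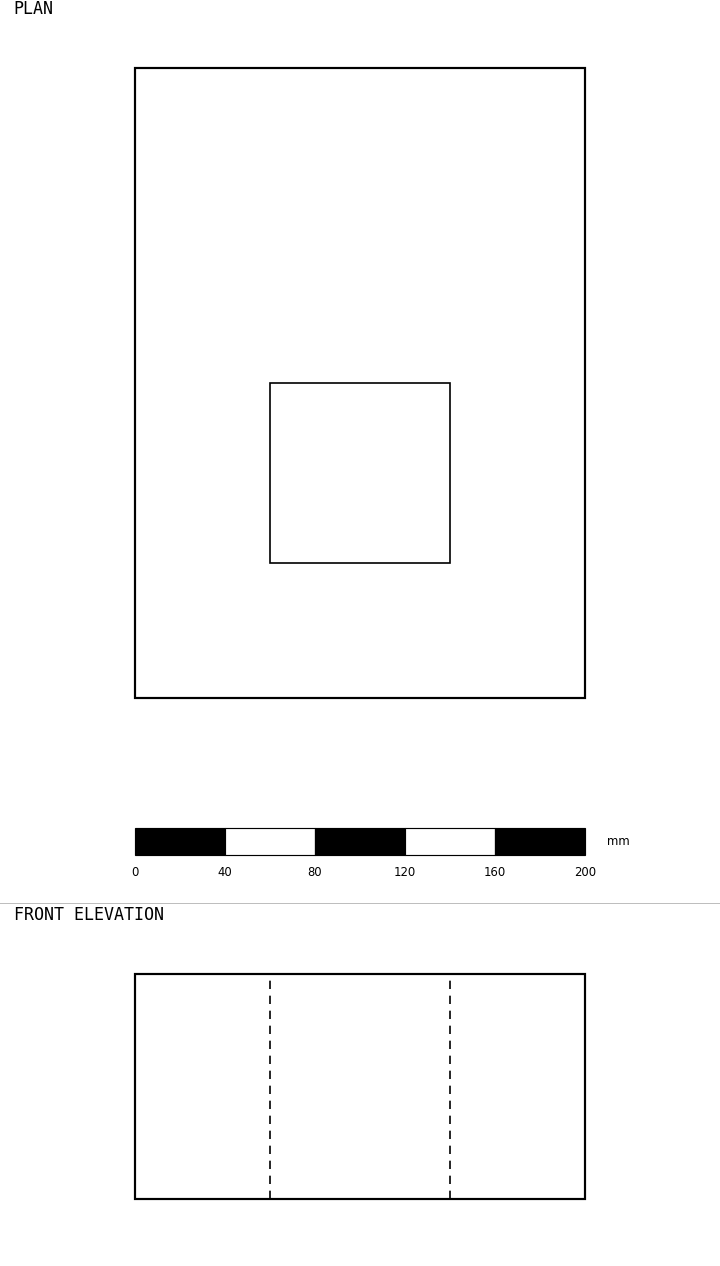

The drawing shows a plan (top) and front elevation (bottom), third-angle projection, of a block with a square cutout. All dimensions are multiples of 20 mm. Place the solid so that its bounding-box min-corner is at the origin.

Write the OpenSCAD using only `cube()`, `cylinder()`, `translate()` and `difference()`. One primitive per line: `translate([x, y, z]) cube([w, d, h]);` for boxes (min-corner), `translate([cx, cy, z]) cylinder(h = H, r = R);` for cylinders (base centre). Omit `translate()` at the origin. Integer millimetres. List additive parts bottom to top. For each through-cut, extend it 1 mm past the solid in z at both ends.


difference() {
  cube([200, 280, 100]);
  translate([60, 60, -1]) cube([80, 80, 102]);
}


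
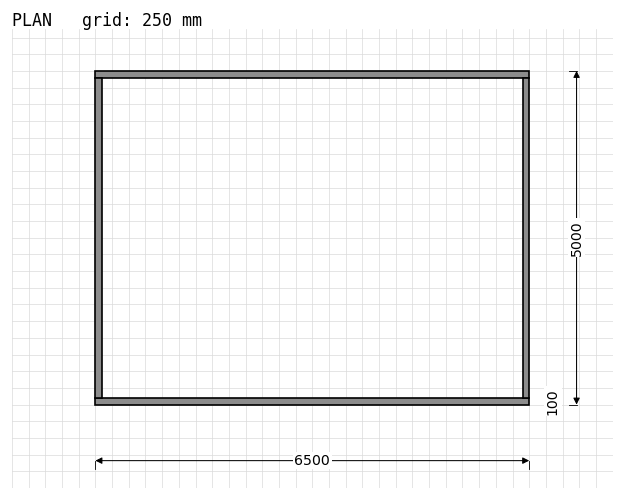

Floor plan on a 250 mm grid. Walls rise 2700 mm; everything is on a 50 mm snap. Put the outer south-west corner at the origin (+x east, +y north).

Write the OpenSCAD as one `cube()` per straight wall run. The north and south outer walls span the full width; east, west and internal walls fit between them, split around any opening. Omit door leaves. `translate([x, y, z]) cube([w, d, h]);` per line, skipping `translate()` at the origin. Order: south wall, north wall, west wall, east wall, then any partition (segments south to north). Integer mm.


cube([6500, 100, 2700]);
translate([0, 4900, 0]) cube([6500, 100, 2700]);
translate([0, 100, 0]) cube([100, 4800, 2700]);
translate([6400, 100, 0]) cube([100, 4800, 2700]);


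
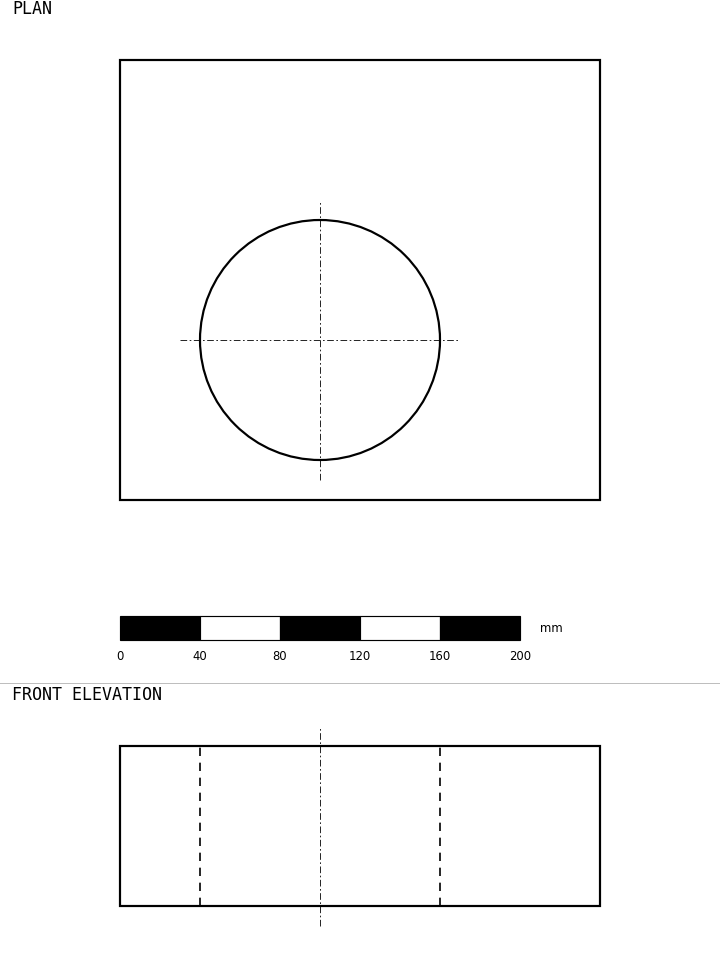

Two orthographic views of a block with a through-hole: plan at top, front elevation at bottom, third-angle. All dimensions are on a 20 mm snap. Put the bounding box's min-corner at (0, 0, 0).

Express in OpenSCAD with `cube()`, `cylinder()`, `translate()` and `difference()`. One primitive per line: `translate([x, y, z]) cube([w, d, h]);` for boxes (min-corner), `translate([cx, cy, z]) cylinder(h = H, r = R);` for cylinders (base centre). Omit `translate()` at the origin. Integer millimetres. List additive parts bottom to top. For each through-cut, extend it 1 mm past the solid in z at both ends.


difference() {
  cube([240, 220, 80]);
  translate([100, 80, -1]) cylinder(h = 82, r = 60);
}
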